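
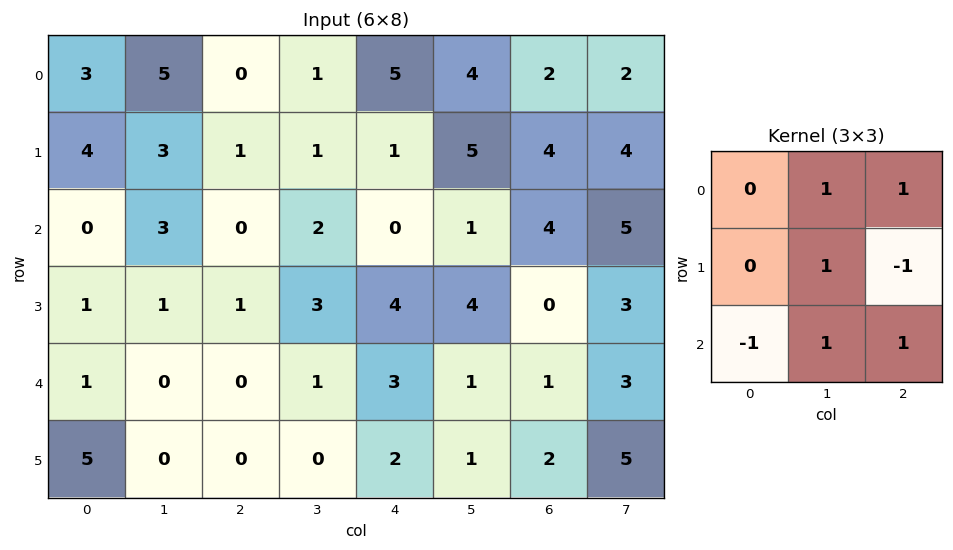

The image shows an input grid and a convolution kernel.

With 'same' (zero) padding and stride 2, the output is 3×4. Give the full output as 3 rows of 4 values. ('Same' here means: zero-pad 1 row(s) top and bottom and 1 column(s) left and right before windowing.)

Output[0,0]: The receptive field on the zero-padded input at this output position is [0 0 0 / 0 3 5 / 0 4 3]. Elementwise product with the kernel and sum: 0·1 + 0·1 + 3·1 + 5·-1 + 0·-1 + 4·1 + 3·1.

5 -2 6 3
6 3 10 6
8 3 13 7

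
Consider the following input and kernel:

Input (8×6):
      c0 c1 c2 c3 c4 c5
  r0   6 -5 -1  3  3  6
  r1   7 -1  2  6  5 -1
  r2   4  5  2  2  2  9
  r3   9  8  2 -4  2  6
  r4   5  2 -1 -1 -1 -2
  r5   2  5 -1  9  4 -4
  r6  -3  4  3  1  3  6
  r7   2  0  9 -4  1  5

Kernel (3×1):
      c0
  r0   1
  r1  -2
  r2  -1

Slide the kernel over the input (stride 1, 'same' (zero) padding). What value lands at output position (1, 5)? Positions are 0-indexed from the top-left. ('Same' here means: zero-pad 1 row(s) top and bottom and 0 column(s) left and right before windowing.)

The receptive field on the zero-padded input at this output position is [6 / -1 / 9]. Elementwise product with the kernel and sum: 6·1 + -1·-2 + 9·-1.

-1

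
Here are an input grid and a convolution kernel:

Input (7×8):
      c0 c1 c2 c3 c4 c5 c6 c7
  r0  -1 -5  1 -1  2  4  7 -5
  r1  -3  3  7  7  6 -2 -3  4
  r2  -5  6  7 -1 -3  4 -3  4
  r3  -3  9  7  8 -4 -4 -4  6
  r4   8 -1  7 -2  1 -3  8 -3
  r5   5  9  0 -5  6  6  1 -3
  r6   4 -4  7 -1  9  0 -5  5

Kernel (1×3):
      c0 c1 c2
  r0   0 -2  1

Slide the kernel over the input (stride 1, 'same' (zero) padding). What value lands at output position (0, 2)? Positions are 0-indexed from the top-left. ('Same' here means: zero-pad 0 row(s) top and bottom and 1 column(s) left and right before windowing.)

-3

The receptive field on the zero-padded input at this output position is [-5 1 -1]. Elementwise product with the kernel and sum: 1·-2 + -1·1.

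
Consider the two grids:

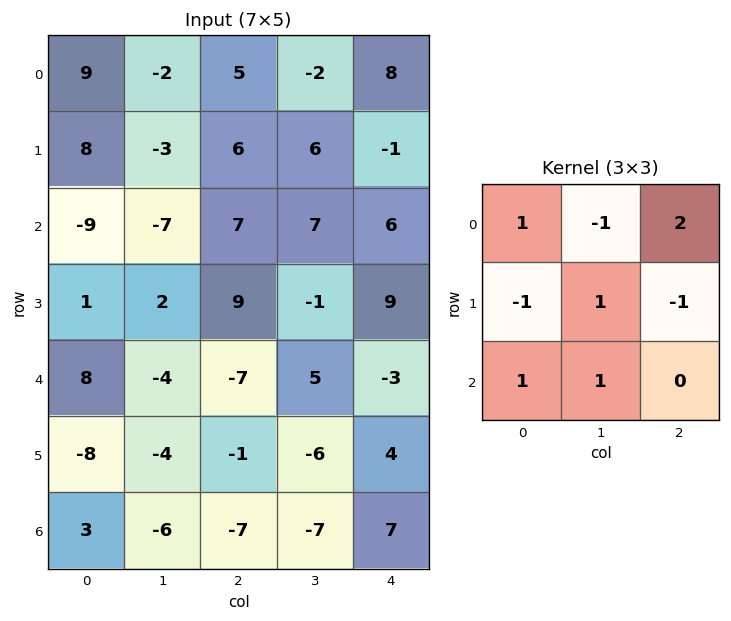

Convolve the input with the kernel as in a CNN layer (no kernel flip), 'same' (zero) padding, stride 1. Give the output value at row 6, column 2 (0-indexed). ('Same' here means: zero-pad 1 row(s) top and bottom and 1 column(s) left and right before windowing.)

-9

The receptive field on the zero-padded input at this output position is [-4 -1 -6 / -6 -7 -7 / 0 0 0]. Elementwise product with the kernel and sum: -4·1 + -1·-1 + -6·2 + -6·-1 + -7·1 + -7·-1 + 0·1 + 0·1.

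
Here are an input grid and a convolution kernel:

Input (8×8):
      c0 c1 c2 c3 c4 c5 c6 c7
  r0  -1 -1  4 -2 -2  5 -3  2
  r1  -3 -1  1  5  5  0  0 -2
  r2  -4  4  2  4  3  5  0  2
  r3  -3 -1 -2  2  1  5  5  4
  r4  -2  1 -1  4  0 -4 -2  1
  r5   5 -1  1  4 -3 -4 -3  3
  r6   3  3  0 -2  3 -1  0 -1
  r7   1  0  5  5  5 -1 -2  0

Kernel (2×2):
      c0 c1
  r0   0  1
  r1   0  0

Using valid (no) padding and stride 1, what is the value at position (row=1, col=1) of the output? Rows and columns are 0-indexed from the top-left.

1

The receptive field on the input at this output position is [-1 1 / 4 2]. Elementwise product with the kernel and sum: 1·1.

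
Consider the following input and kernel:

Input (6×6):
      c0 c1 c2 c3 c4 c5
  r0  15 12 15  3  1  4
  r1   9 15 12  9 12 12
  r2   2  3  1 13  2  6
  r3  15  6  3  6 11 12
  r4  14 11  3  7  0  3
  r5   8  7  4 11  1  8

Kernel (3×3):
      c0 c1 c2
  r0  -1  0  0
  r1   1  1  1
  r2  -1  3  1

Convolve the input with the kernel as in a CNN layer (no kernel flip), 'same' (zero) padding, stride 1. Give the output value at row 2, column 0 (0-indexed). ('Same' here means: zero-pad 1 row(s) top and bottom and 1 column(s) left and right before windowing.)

56

The receptive field on the zero-padded input at this output position is [0 9 15 / 0 2 3 / 0 15 6]. Elementwise product with the kernel and sum: 0·-1 + 0·1 + 2·1 + 3·1 + 0·-1 + 15·3 + 6·1.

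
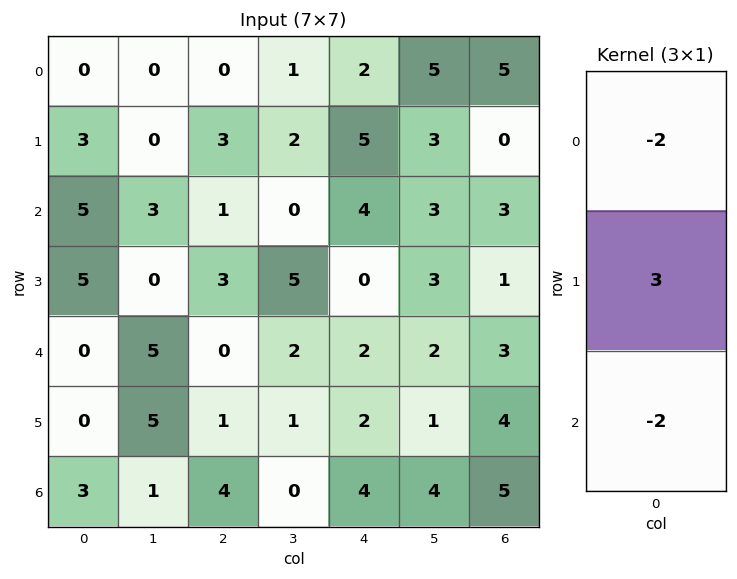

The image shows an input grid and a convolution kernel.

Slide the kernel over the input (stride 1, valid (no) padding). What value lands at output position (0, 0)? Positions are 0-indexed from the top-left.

The receptive field on the input at this output position is [0 / 3 / 5]. Elementwise product with the kernel and sum: 0·-2 + 3·3 + 5·-2.

-1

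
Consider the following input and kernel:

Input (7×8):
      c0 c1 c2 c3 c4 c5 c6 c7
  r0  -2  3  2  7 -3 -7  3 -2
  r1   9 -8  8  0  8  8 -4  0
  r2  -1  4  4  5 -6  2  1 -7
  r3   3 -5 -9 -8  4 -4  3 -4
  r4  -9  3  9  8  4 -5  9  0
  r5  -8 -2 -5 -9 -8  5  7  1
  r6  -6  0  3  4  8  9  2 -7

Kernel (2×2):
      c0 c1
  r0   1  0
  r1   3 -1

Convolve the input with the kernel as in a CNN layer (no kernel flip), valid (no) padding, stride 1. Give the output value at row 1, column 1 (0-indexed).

The receptive field on the input at this output position is [-8 8 / 4 4]. Elementwise product with the kernel and sum: -8·1 + 4·3 + 4·-1.

0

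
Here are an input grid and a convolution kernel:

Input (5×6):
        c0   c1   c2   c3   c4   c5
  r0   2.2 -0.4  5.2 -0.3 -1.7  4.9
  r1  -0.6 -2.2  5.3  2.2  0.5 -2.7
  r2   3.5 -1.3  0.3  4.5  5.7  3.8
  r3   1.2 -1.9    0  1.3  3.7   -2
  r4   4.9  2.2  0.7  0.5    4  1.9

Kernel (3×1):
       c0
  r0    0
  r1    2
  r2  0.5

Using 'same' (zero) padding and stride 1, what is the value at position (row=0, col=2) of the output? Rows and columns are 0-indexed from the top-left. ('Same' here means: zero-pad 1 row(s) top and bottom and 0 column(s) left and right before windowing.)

13.05

The receptive field on the zero-padded input at this output position is [0 / 5.2 / 5.3]. Elementwise product with the kernel and sum: 5.2·2 + 5.3·0.5.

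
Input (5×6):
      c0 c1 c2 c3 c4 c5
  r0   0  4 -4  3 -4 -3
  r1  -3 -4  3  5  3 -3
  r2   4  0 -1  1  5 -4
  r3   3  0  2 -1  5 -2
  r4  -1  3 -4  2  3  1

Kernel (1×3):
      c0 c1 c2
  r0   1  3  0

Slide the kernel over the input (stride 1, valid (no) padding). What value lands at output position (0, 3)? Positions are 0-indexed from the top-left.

-9

The receptive field on the input at this output position is [3 -4 -3]. Elementwise product with the kernel and sum: 3·1 + -4·3.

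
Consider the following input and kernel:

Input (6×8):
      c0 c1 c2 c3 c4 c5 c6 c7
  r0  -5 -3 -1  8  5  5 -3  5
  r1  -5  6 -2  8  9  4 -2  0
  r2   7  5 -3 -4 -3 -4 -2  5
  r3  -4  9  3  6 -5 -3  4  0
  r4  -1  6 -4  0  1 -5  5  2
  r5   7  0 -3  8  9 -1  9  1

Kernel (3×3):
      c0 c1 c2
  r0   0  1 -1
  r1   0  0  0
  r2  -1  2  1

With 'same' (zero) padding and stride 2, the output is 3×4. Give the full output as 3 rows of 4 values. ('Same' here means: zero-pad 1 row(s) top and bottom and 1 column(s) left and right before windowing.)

-4 -2 14 -8
-10 -7 -14 9
1 -1 7 24

Output[0,0]: The receptive field on the zero-padded input at this output position is [0 0 0 / 0 -5 -3 / 0 -5 6]. Elementwise product with the kernel and sum: 0·1 + 0·-1 + 0·-1 + -5·2 + 6·1.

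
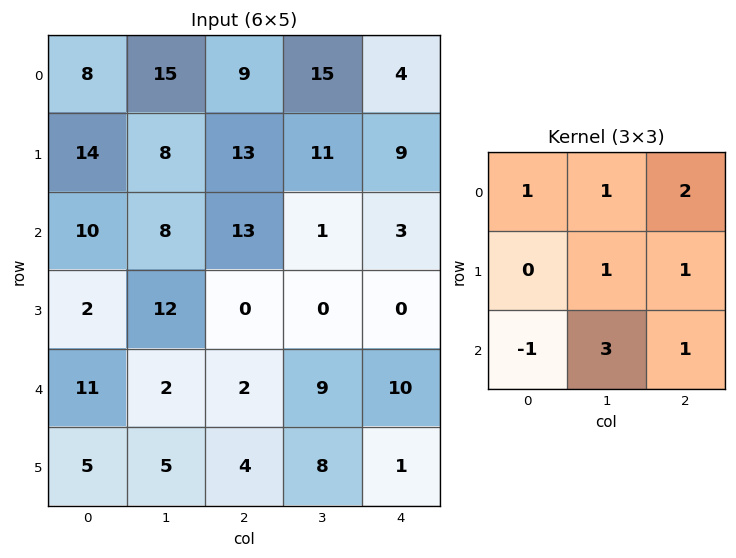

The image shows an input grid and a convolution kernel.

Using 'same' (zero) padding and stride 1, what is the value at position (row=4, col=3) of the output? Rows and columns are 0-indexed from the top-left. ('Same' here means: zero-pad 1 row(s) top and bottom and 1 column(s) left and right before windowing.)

The receptive field on the zero-padded input at this output position is [0 0 0 / 2 9 10 / 4 8 1]. Elementwise product with the kernel and sum: 0·1 + 0·1 + 0·2 + 9·1 + 10·1 + 4·-1 + 8·3 + 1·1.

40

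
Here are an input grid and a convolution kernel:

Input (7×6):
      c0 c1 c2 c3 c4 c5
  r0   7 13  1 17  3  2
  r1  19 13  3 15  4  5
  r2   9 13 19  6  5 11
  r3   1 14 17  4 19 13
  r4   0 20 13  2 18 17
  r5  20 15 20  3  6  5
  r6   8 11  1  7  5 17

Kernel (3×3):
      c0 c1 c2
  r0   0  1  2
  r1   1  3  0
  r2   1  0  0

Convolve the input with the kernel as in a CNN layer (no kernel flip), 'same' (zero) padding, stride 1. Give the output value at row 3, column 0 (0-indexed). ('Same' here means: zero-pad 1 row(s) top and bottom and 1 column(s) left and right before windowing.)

38

The receptive field on the zero-padded input at this output position is [0 9 13 / 0 1 14 / 0 0 20]. Elementwise product with the kernel and sum: 9·1 + 13·2 + 0·1 + 1·3 + 0·1.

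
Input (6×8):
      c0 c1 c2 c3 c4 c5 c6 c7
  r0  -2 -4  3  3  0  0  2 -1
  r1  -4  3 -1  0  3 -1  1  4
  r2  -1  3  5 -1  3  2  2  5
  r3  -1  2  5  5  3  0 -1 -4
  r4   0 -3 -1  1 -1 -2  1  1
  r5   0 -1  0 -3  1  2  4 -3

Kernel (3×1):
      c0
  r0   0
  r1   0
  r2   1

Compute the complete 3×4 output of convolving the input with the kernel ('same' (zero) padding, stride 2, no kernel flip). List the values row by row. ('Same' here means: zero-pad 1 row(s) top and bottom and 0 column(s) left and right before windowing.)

Output[0,0]: The receptive field on the zero-padded input at this output position is [0 / -2 / -4]. Elementwise product with the kernel and sum: -4·1.

-4 -1 3 1
-1 5 3 -1
0 0 1 4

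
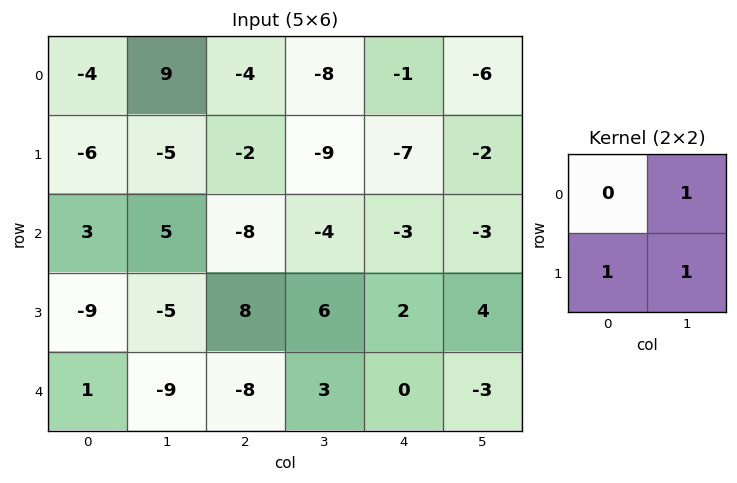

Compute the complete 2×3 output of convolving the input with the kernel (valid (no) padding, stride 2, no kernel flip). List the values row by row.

Output[0,0]: The receptive field on the input at this output position is [-4 9 / -6 -5]. Elementwise product with the kernel and sum: 9·1 + -6·1 + -5·1.

-2 -19 -15
-9 10 3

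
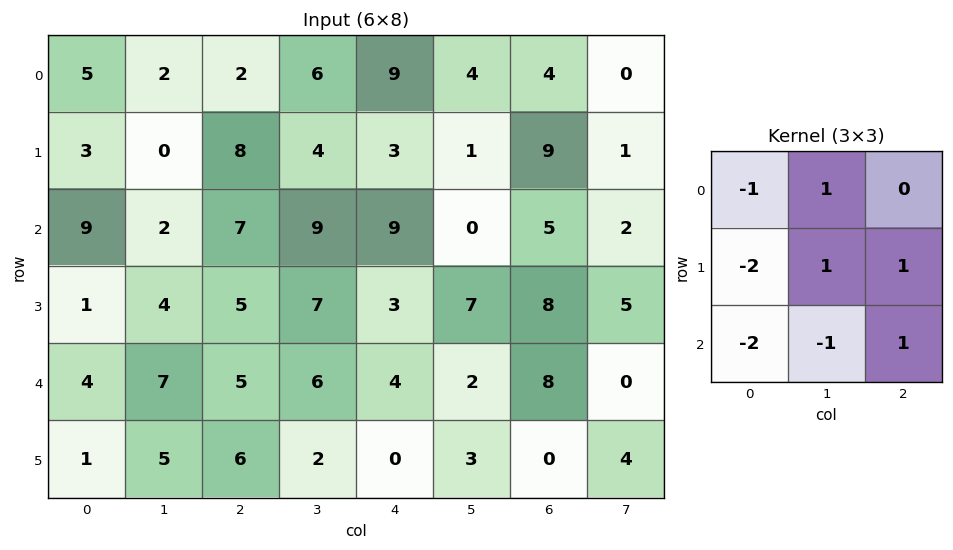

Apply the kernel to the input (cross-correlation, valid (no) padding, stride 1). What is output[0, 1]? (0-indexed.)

The receptive field on the input at this output position is [2 2 6 / 0 8 4 / 2 7 9]. Elementwise product with the kernel and sum: 2·-1 + 2·1 + 0·-2 + 8·1 + 4·1 + 2·-2 + 7·-1 + 9·1.

10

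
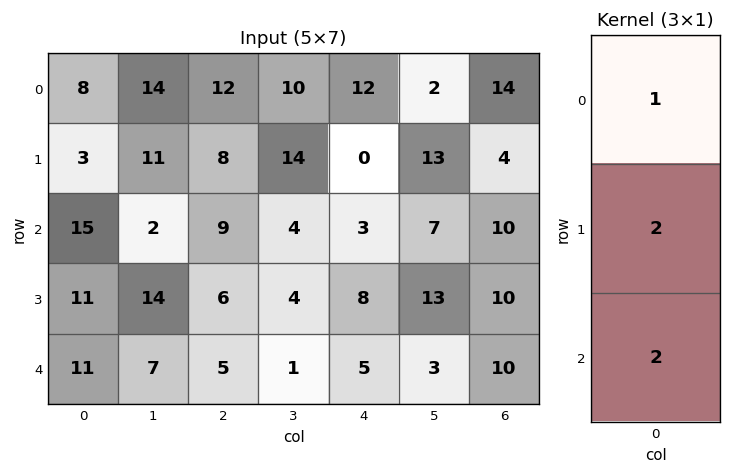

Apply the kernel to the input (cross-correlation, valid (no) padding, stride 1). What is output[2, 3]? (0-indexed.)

14

The receptive field on the input at this output position is [4 / 4 / 1]. Elementwise product with the kernel and sum: 4·1 + 4·2 + 1·2.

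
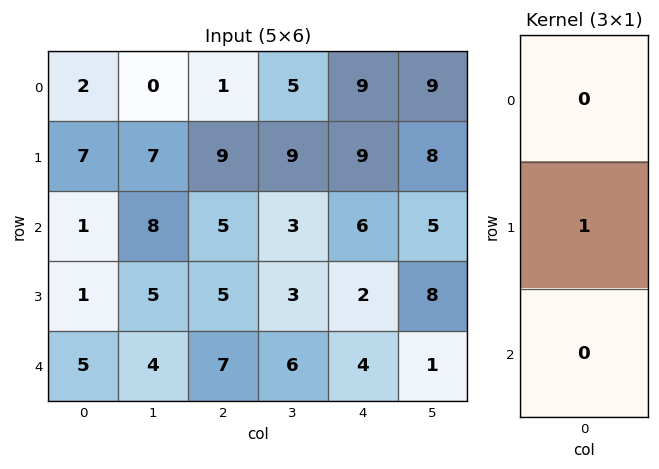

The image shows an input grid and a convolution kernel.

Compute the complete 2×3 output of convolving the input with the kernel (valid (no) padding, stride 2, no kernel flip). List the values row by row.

Output[0,0]: The receptive field on the input at this output position is [2 / 7 / 1]. Elementwise product with the kernel and sum: 7·1.
Output[0,1]: The receptive field on the input at this output position is [1 / 9 / 5]. Elementwise product with the kernel and sum: 9·1.

7 9 9
1 5 2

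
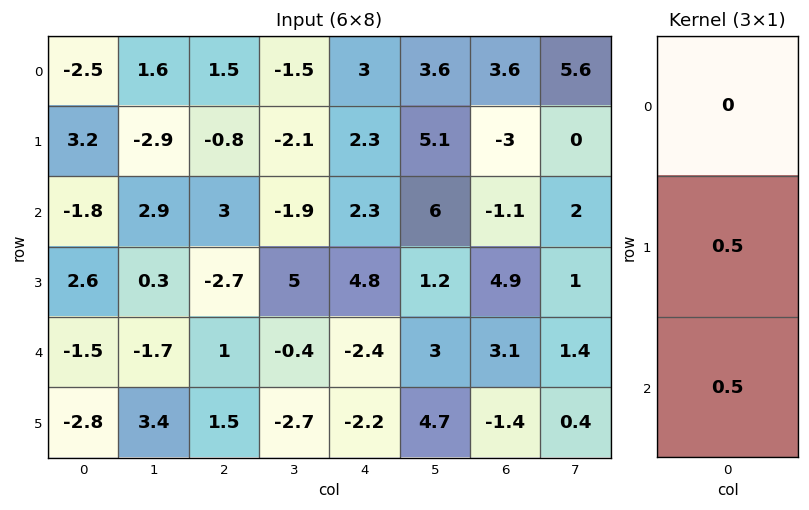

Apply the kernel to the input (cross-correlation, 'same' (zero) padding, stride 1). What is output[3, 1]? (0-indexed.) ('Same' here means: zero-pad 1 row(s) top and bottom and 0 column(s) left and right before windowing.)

-0.7

The receptive field on the zero-padded input at this output position is [2.9 / 0.3 / -1.7]. Elementwise product with the kernel and sum: 0.3·0.5 + -1.7·0.5.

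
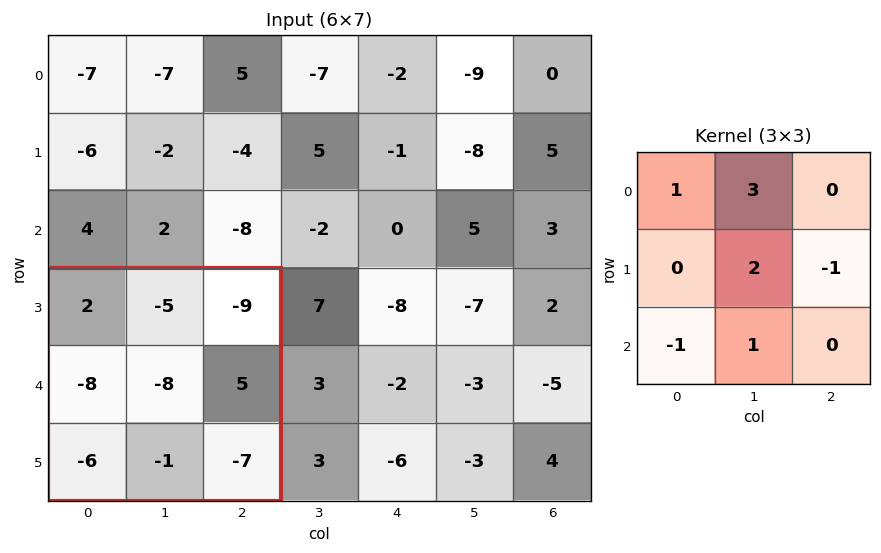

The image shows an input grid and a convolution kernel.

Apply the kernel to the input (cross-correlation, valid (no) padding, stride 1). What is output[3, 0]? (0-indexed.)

-29

The receptive field on the input at this output position is [2 -5 -9 / -8 -8 5 / -6 -1 -7]. Elementwise product with the kernel and sum: 2·1 + -5·3 + -8·2 + 5·-1 + -6·-1 + -1·1.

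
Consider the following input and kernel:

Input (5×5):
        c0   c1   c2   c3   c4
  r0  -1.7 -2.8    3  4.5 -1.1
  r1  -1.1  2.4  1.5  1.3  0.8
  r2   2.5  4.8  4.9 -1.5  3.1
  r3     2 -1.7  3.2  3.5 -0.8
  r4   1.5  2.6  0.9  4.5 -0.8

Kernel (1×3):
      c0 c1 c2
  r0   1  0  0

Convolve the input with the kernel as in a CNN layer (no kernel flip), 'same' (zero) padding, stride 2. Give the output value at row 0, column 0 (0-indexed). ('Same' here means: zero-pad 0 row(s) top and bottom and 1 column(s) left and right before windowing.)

The receptive field on the zero-padded input at this output position is [0 -1.7 -2.8]. Elementwise product with the kernel and sum: 0·1.

0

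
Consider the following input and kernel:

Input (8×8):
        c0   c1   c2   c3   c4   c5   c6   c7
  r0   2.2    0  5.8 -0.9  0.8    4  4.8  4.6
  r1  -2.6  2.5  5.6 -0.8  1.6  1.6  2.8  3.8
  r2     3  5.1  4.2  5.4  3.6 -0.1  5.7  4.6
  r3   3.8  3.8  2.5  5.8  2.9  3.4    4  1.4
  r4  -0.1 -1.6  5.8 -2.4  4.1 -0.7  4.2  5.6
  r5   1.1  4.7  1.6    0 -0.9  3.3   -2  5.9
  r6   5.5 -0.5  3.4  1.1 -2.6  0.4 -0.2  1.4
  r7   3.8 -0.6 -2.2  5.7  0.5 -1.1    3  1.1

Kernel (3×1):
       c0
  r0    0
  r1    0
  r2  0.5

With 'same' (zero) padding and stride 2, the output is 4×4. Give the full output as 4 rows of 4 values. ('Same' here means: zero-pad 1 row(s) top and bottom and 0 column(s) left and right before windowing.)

Output[0,0]: The receptive field on the zero-padded input at this output position is [0 / 2.2 / -2.6]. Elementwise product with the kernel and sum: -2.6·0.5.

-1.3 2.8 0.8 1.4
1.9 1.25 1.45 2
0.55 0.8 -0.45 -1
1.9 -1.1 0.25 1.5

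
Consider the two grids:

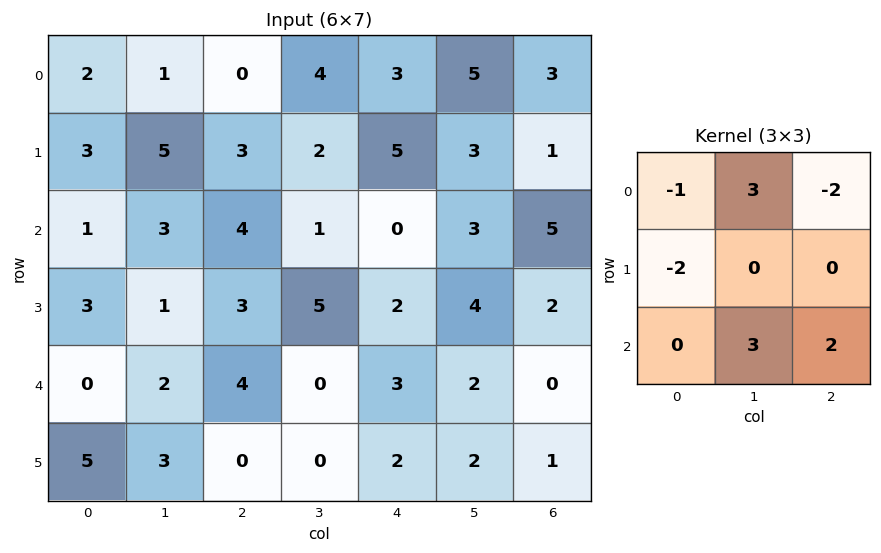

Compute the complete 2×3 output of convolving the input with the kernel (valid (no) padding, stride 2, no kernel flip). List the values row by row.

12 3 15
8 -1 1

Output[0,0]: The receptive field on the input at this output position is [2 1 0 / 3 5 3 / 1 3 4]. Elementwise product with the kernel and sum: 2·-1 + 1·3 + 0·-2 + 3·-2 + 3·3 + 4·2.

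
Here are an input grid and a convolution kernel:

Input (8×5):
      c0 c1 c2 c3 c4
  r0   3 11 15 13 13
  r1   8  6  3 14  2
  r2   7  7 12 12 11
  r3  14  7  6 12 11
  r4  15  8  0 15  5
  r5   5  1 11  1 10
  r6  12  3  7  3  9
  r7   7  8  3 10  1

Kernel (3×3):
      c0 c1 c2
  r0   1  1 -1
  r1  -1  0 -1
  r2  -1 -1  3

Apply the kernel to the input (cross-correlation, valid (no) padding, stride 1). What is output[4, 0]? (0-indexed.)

13

The receptive field on the input at this output position is [15 8 0 / 5 1 11 / 12 3 7]. Elementwise product with the kernel and sum: 15·1 + 8·1 + 0·-1 + 5·-1 + 11·-1 + 12·-1 + 3·-1 + 7·3.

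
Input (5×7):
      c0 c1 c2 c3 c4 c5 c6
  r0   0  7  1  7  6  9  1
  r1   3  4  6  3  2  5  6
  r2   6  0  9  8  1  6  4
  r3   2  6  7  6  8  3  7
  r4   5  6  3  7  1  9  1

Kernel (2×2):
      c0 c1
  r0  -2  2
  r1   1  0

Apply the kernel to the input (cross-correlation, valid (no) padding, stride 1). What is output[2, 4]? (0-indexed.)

The receptive field on the input at this output position is [1 6 / 8 3]. Elementwise product with the kernel and sum: 1·-2 + 6·2 + 8·1.

18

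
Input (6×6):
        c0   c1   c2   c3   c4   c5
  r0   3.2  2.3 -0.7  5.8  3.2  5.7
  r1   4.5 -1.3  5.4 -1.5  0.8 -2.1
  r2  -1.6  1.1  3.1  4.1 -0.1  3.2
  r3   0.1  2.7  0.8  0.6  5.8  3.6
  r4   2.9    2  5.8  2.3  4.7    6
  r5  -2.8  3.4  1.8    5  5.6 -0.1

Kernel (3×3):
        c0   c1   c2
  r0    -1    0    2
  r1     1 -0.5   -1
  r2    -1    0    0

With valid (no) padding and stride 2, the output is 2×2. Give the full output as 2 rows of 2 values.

-3.25 9.35
2.85 -14.4

Output[0,0]: The receptive field on the input at this output position is [3.2 2.3 -0.7 / 4.5 -1.3 5.4 / -1.6 1.1 3.1]. Elementwise product with the kernel and sum: 3.2·-1 + -0.7·2 + 4.5·1 + -1.3·-0.5 + 5.4·-1 + -1.6·-1.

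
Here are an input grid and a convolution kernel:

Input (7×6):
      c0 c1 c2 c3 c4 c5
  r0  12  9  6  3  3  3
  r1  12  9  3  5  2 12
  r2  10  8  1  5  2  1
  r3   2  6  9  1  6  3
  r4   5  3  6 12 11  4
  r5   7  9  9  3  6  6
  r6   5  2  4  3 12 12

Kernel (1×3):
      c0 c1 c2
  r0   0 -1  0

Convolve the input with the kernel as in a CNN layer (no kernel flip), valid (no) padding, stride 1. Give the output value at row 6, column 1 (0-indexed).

The receptive field on the input at this output position is [2 4 3]. Elementwise product with the kernel and sum: 4·-1.

-4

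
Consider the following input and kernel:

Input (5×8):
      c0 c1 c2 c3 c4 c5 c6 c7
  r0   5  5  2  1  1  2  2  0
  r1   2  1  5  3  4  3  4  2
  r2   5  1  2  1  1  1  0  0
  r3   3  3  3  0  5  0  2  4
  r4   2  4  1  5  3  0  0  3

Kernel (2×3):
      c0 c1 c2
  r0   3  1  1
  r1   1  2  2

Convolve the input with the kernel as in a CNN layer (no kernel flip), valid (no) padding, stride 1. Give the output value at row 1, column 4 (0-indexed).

The receptive field on the input at this output position is [4 3 4 / 1 1 0]. Elementwise product with the kernel and sum: 4·3 + 3·1 + 4·1 + 1·1 + 1·2 + 0·2.

22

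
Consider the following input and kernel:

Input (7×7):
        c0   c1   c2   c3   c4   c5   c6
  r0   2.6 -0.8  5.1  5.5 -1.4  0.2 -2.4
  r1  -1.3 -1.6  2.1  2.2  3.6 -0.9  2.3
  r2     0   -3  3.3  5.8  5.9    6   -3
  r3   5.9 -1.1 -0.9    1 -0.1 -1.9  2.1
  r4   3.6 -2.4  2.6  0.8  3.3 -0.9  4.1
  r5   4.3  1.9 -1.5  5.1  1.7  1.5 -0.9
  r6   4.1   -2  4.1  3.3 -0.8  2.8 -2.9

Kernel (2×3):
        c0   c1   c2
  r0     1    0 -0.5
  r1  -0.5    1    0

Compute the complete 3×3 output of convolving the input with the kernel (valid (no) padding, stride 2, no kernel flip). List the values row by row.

Output[0,0]: The receptive field on the input at this output position is [2.6 -0.8 5.1 / -1.3 -1.6 2.1]. Elementwise product with the kernel and sum: 2.6·1 + 5.1·-0.5 + -1.3·-0.5 + -1.6·1.

-0.9 6.95 -2.9
-5.7 1.8 5.55
2.05 6.8 1.9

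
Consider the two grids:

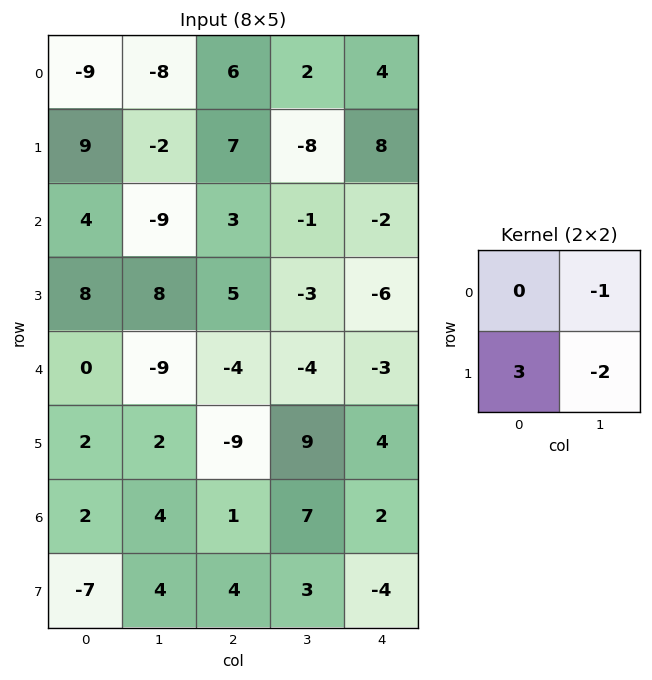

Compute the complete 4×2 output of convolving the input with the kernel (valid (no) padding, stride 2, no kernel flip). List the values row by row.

39 35
17 22
11 -41
-33 -1

Output[0,0]: The receptive field on the input at this output position is [-9 -8 / 9 -2]. Elementwise product with the kernel and sum: -8·-1 + 9·3 + -2·-2.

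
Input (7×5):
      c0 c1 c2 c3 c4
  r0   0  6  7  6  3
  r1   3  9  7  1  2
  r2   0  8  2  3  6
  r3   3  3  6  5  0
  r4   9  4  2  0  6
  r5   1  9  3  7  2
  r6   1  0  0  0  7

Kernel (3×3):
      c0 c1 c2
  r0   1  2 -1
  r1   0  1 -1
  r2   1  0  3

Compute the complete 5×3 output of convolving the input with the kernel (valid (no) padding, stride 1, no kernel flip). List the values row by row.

13 37 35
41 39 10
26 14 27
15 42 19
22 4 22

Output[0,0]: The receptive field on the input at this output position is [0 6 7 / 3 9 7 / 0 8 2]. Elementwise product with the kernel and sum: 0·1 + 6·2 + 7·-1 + 9·1 + 7·-1 + 0·1 + 2·3.
Output[0,1]: The receptive field on the input at this output position is [6 7 6 / 9 7 1 / 8 2 3]. Elementwise product with the kernel and sum: 6·1 + 7·2 + 6·-1 + 7·1 + 1·-1 + 8·1 + 3·3.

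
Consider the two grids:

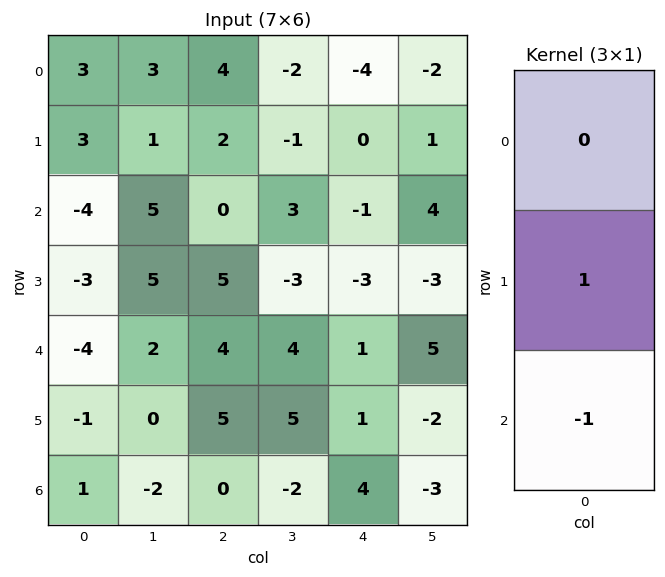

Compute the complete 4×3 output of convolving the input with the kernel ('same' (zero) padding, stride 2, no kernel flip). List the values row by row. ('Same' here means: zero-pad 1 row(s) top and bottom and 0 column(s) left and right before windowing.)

Output[0,0]: The receptive field on the zero-padded input at this output position is [0 / 3 / 3]. Elementwise product with the kernel and sum: 3·1 + 3·-1.

0 2 -4
-1 -5 2
-3 -1 0
1 0 4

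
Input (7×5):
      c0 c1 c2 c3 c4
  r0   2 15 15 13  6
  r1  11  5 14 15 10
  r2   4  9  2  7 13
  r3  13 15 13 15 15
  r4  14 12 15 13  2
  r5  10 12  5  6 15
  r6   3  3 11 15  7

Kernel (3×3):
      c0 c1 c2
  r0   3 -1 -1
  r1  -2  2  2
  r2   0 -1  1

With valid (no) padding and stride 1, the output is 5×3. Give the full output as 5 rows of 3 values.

Output[0,0]: The receptive field on the input at this output position is [2 15 15 / 11 5 14 / 4 9 2]. Elementwise product with the kernel and sum: 2·3 + 15·-1 + 15·-1 + 11·-2 + 5·2 + 14·2 + 9·-1 + 2·1.

-15 70 54
26 -12 53
34 42 9
30 50 18
37 10 54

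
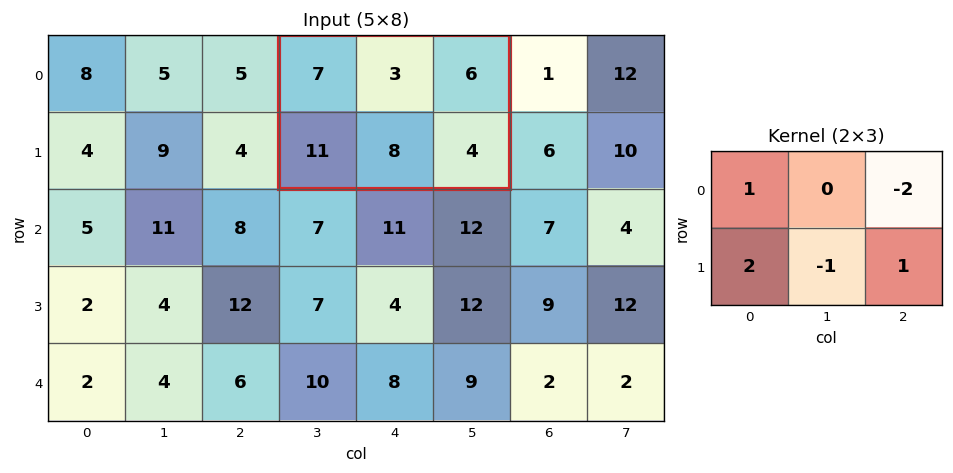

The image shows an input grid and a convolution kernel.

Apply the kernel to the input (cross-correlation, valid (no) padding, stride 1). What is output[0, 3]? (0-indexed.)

13

The receptive field on the input at this output position is [7 3 6 / 11 8 4]. Elementwise product with the kernel and sum: 7·1 + 6·-2 + 11·2 + 8·-1 + 4·1.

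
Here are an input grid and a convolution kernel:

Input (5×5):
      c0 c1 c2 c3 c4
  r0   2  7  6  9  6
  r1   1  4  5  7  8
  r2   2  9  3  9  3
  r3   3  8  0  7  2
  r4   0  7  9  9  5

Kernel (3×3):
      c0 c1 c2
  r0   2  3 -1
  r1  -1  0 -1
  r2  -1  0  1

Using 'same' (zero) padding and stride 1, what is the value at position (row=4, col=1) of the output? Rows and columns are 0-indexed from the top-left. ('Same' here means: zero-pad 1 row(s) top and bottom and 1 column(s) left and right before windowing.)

21

The receptive field on the zero-padded input at this output position is [3 8 0 / 0 7 9 / 0 0 0]. Elementwise product with the kernel and sum: 3·2 + 8·3 + 0·-1 + 0·-1 + 9·-1 + 0·-1 + 0·1.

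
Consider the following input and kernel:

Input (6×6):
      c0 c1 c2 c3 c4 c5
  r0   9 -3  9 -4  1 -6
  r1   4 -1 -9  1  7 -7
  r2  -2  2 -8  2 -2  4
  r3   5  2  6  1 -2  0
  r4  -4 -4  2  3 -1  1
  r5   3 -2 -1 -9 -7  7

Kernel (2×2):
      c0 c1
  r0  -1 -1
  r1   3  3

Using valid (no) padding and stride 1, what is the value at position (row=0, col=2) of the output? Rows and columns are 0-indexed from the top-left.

The receptive field on the input at this output position is [9 -4 / -9 1]. Elementwise product with the kernel and sum: 9·-1 + -4·-1 + -9·3 + 1·3.

-29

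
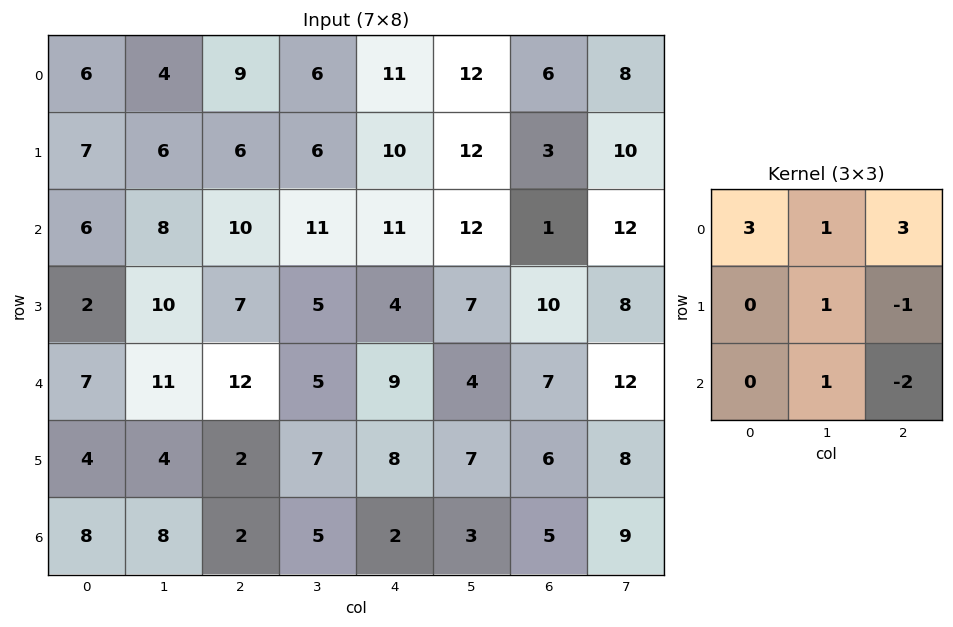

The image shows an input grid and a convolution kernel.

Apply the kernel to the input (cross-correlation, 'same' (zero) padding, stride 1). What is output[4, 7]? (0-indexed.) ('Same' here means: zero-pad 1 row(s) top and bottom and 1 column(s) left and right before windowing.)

58

The receptive field on the zero-padded input at this output position is [10 8 0 / 7 12 0 / 6 8 0]. Elementwise product with the kernel and sum: 10·3 + 8·1 + 0·3 + 12·1 + 0·-1 + 8·1 + 0·-2.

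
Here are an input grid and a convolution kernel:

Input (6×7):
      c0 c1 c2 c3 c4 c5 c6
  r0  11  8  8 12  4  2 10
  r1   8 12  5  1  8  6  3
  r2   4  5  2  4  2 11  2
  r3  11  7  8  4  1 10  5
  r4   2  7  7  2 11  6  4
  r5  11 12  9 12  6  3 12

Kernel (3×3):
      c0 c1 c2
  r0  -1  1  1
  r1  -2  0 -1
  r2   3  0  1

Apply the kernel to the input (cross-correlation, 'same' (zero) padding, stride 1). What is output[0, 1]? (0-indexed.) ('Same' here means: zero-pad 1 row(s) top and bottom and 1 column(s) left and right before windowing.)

The receptive field on the zero-padded input at this output position is [0 0 0 / 11 8 8 / 8 12 5]. Elementwise product with the kernel and sum: 0·-1 + 0·1 + 0·1 + 11·-2 + 8·-1 + 8·3 + 5·1.

-1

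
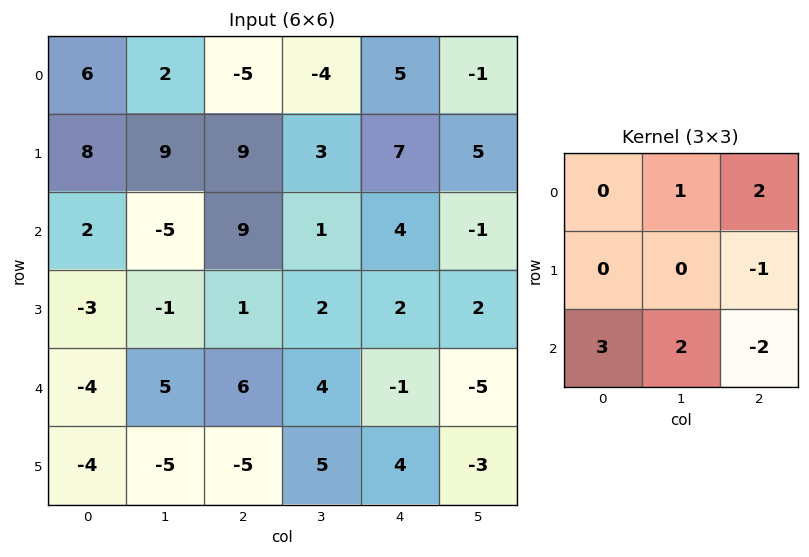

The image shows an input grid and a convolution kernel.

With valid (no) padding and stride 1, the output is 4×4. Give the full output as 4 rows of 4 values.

Output[0,0]: The receptive field on the input at this output position is [6 2 -5 / 8 9 9 / 2 -5 9]. Elementwise product with the kernel and sum: 2·1 + -5·2 + 9·-1 + 2·3 + -5·2 + 9·-2.
Output[0,1]: The receptive field on the input at this output position is [2 -5 -4 / 9 9 3 / -5 9 1]. Elementwise product with the kernel and sum: -5·1 + -4·2 + 3·-1 + -5·3 + 9·2 + 1·-2.

-39 -15 20 11
5 9 16 24
-2 28 35 20
-17 -34 -6 40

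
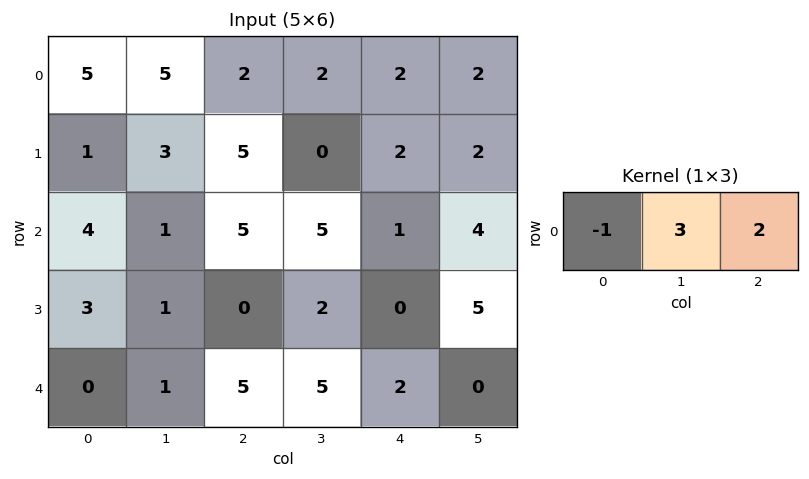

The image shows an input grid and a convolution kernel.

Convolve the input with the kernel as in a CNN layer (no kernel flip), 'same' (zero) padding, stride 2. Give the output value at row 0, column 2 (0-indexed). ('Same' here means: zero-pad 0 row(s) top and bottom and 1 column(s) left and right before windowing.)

The receptive field on the zero-padded input at this output position is [2 2 2]. Elementwise product with the kernel and sum: 2·-1 + 2·3 + 2·2.

8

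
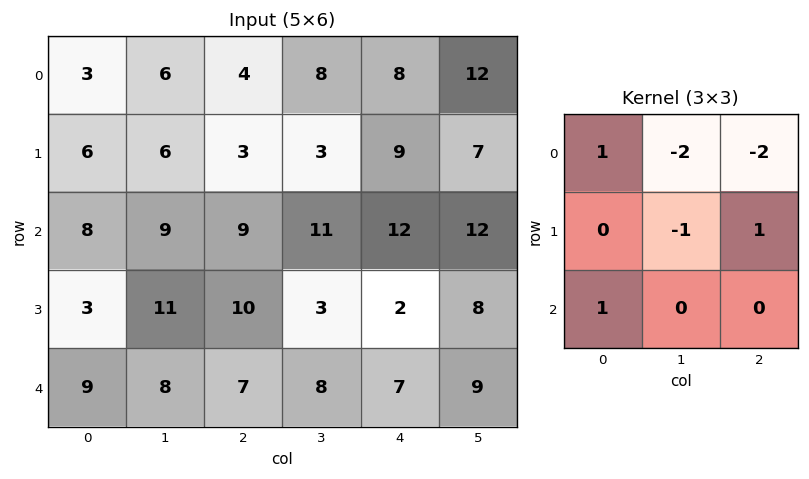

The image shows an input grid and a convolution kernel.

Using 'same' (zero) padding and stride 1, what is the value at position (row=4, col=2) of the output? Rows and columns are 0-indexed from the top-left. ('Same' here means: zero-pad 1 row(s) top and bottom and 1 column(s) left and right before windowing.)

-14

The receptive field on the zero-padded input at this output position is [11 10 3 / 8 7 8 / 0 0 0]. Elementwise product with the kernel and sum: 11·1 + 10·-2 + 3·-2 + 7·-1 + 8·1 + 0·1.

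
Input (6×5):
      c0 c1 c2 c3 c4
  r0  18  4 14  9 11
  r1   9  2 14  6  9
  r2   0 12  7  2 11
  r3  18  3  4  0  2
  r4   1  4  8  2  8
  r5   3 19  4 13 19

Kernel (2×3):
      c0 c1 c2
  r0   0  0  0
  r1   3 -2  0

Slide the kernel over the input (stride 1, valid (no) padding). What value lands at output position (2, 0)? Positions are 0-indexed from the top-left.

48

The receptive field on the input at this output position is [0 12 7 / 18 3 4]. Elementwise product with the kernel and sum: 18·3 + 3·-2.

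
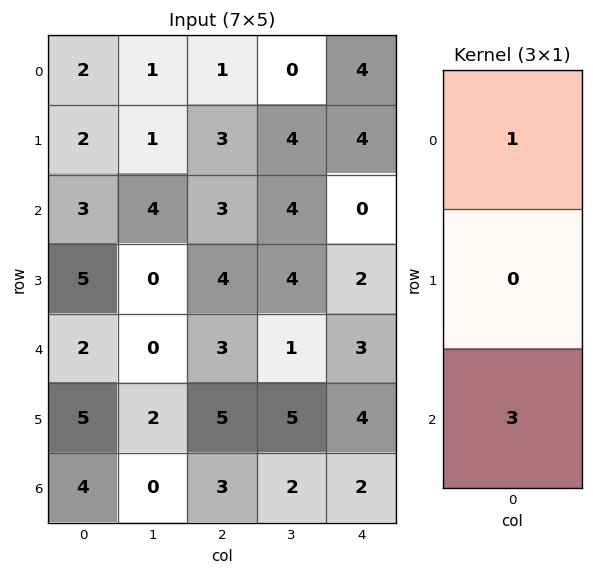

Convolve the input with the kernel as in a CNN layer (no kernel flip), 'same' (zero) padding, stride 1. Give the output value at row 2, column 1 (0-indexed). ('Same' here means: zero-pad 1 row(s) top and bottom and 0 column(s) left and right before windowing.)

The receptive field on the zero-padded input at this output position is [1 / 4 / 0]. Elementwise product with the kernel and sum: 1·1 + 0·3.

1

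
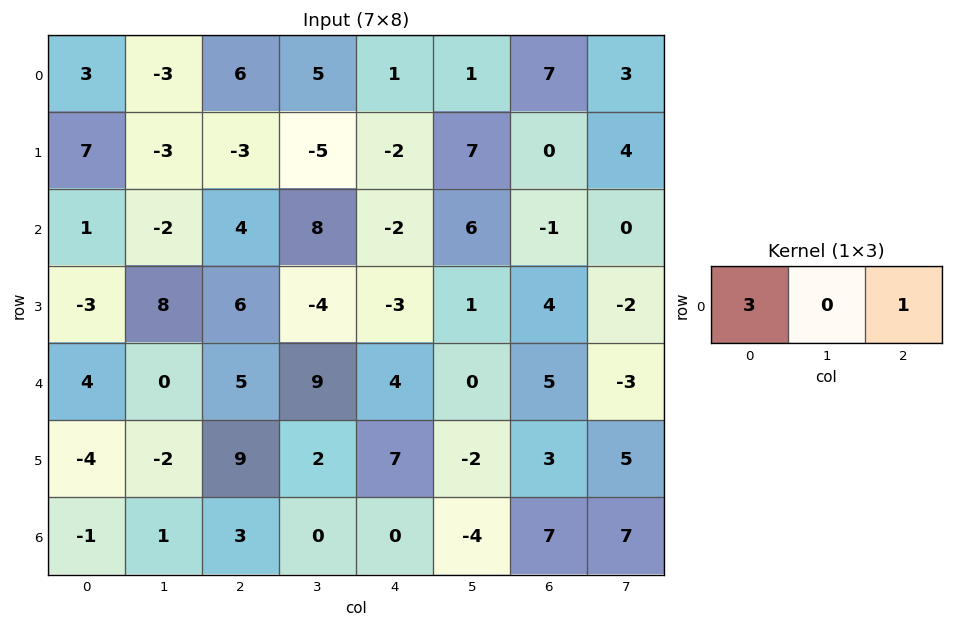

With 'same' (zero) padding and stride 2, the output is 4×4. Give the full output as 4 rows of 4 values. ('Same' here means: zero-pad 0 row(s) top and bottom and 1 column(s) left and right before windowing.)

-3 -4 16 6
-2 2 30 18
0 9 27 -3
1 3 -4 -5

Output[0,0]: The receptive field on the zero-padded input at this output position is [0 3 -3]. Elementwise product with the kernel and sum: 0·3 + -3·1.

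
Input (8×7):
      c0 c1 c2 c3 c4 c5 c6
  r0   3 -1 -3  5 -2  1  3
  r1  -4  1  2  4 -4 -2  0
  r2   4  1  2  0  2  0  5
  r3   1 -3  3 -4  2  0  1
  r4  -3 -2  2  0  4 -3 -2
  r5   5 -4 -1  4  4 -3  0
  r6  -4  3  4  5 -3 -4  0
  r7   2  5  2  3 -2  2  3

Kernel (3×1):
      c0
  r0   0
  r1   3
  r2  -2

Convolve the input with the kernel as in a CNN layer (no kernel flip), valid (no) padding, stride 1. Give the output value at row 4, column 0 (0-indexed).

23

The receptive field on the input at this output position is [-3 / 5 / -4]. Elementwise product with the kernel and sum: 5·3 + -4·-2.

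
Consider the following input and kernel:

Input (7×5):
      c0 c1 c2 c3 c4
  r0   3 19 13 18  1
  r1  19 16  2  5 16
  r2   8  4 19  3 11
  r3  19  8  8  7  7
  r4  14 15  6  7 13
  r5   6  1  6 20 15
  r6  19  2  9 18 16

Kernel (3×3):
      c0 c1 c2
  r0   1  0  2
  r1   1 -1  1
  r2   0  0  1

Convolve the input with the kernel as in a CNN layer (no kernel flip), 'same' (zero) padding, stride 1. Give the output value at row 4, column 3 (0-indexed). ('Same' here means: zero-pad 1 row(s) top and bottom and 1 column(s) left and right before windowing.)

49

The receptive field on the zero-padded input at this output position is [8 7 7 / 6 7 13 / 6 20 15]. Elementwise product with the kernel and sum: 8·1 + 7·2 + 6·1 + 7·-1 + 13·1 + 15·1.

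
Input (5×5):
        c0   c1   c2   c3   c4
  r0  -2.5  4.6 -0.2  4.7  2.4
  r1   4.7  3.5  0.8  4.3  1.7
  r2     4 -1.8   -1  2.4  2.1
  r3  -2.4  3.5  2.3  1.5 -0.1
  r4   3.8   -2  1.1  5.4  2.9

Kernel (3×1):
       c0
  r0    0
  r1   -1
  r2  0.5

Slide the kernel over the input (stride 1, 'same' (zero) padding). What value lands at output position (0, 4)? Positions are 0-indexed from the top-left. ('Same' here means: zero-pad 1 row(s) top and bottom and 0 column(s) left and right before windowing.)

-1.55

The receptive field on the zero-padded input at this output position is [0 / 2.4 / 1.7]. Elementwise product with the kernel and sum: 2.4·-1 + 1.7·0.5.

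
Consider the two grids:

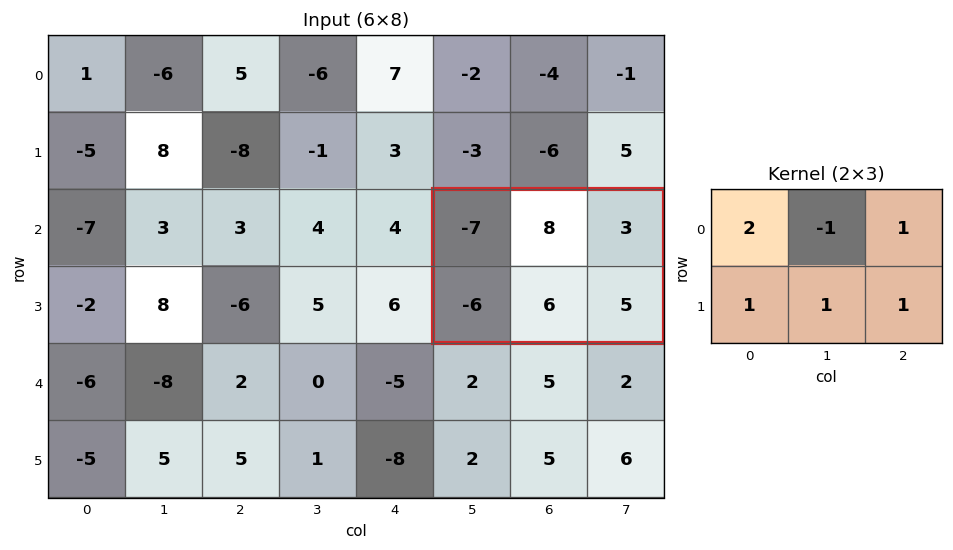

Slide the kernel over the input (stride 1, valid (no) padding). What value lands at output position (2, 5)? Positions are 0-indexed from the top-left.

-14

The receptive field on the input at this output position is [-7 8 3 / -6 6 5]. Elementwise product with the kernel and sum: -7·2 + 8·-1 + 3·1 + -6·1 + 6·1 + 5·1.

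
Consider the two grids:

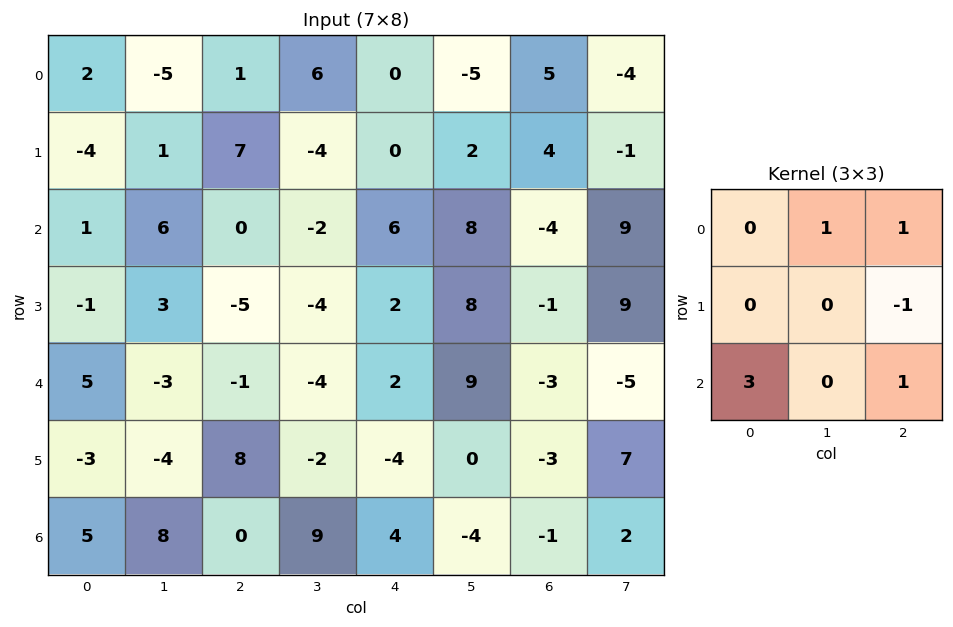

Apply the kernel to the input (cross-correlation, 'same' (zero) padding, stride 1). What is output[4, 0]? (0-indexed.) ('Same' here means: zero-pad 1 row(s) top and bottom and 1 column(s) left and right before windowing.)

The receptive field on the zero-padded input at this output position is [0 -1 3 / 0 5 -3 / 0 -3 -4]. Elementwise product with the kernel and sum: -1·1 + 3·1 + -3·-1 + 0·3 + -4·1.

1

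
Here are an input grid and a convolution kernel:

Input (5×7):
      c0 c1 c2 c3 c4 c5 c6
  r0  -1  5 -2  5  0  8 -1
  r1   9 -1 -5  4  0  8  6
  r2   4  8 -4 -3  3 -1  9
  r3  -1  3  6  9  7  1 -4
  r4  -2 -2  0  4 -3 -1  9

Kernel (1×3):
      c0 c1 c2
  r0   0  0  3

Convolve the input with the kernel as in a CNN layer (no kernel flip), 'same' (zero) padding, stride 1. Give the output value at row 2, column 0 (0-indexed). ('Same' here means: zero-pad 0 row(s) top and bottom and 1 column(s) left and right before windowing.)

The receptive field on the zero-padded input at this output position is [0 4 8]. Elementwise product with the kernel and sum: 8·3.

24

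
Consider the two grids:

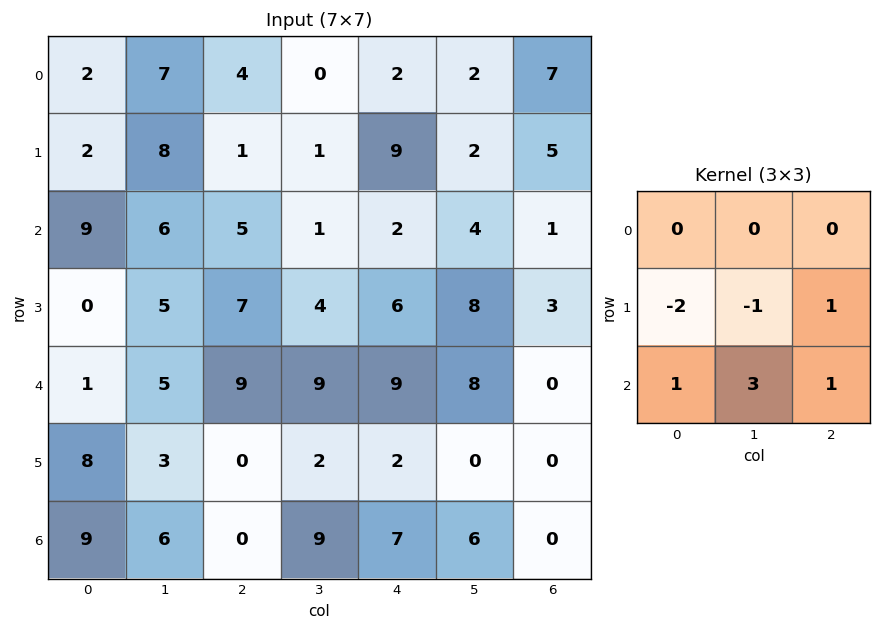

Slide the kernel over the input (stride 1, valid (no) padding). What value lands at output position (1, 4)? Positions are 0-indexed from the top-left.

26

The receptive field on the input at this output position is [9 2 5 / 2 4 1 / 6 8 3]. Elementwise product with the kernel and sum: 2·-2 + 4·-1 + 1·1 + 6·1 + 8·3 + 3·1.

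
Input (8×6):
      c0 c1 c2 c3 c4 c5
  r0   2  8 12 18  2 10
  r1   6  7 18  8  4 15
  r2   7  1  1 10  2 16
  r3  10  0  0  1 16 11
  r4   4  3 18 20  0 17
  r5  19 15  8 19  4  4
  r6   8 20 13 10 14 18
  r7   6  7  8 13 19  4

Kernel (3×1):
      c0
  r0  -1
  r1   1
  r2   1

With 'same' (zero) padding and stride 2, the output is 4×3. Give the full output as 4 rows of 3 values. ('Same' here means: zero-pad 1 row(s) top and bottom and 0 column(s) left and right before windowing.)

8 30 6
11 -17 14
13 26 -12
-5 13 29

Output[0,0]: The receptive field on the zero-padded input at this output position is [0 / 2 / 6]. Elementwise product with the kernel and sum: 0·-1 + 2·1 + 6·1.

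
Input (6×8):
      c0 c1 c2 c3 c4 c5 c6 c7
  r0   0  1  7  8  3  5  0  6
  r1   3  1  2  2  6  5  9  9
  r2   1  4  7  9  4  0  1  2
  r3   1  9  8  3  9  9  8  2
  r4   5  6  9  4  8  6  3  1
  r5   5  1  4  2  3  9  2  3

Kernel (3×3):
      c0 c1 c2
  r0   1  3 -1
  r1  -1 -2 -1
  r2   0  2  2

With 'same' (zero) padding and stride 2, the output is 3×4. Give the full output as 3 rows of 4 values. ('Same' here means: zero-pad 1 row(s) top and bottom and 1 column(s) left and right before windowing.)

Output[0,0]: The receptive field on the zero-padded input at this output position is [0 0 0 / 0 0 1 / 0 3 1]. Elementwise product with the kernel and sum: 0·1 + 0·3 + 0·-1 + 0·-1 + 0·-2 + 1·-1 + 3·2 + 1·2.

7 -15 3 25
22 0 34 39
-10 14 19 28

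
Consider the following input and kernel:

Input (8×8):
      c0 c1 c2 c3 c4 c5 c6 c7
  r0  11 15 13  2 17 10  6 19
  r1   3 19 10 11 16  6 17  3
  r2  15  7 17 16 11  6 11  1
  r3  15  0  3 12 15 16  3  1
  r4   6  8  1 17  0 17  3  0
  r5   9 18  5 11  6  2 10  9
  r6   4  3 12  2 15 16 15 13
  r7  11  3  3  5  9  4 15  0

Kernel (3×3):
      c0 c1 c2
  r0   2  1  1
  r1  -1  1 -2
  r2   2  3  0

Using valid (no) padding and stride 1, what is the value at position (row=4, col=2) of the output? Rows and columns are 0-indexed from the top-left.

43

The receptive field on the input at this output position is [1 17 0 / 5 11 6 / 12 2 15]. Elementwise product with the kernel and sum: 1·2 + 17·1 + 0·1 + 5·-1 + 11·1 + 6·-2 + 12·2 + 2·3.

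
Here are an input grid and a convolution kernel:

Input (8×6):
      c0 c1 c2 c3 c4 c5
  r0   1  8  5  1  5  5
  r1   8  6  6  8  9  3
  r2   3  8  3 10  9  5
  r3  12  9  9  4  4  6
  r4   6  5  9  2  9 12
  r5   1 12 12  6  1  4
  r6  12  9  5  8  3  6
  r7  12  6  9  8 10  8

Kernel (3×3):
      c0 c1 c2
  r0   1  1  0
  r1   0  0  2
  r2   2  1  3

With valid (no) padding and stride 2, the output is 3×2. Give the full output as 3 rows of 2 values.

Output[0,0]: The receptive field on the input at this output position is [1 8 5 / 8 6 6 / 3 8 3]. Elementwise product with the kernel and sum: 1·1 + 8·1 + 6·2 + 3·2 + 8·1 + 3·3.
Output[0,1]: The receptive field on the input at this output position is [5 1 5 / 6 8 9 / 3 10 9]. Elementwise product with the kernel and sum: 5·1 + 1·1 + 9·2 + 3·2 + 10·1 + 9·3.

44 67
73 68
83 40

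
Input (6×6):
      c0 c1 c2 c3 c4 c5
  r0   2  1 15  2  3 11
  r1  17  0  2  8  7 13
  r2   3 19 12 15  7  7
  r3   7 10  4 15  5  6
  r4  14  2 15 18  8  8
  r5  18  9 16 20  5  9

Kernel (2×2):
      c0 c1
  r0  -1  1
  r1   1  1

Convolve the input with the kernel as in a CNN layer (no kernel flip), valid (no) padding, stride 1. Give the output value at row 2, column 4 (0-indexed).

The receptive field on the input at this output position is [7 7 / 5 6]. Elementwise product with the kernel and sum: 7·-1 + 7·1 + 5·1 + 6·1.

11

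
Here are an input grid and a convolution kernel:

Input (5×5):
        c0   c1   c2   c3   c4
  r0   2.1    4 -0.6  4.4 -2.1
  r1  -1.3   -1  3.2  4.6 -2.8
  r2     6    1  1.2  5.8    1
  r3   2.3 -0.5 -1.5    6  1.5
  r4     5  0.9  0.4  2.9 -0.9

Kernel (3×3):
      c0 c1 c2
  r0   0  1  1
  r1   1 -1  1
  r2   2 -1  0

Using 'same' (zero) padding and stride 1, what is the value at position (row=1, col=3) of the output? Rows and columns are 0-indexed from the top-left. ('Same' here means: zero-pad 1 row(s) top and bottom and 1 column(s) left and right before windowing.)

The receptive field on the zero-padded input at this output position is [-0.6 4.4 -2.1 / 3.2 4.6 -2.8 / 1.2 5.8 1]. Elementwise product with the kernel and sum: 4.4·1 + -2.1·1 + 3.2·1 + 4.6·-1 + -2.8·1 + 1.2·2 + 5.8·-1.

-5.3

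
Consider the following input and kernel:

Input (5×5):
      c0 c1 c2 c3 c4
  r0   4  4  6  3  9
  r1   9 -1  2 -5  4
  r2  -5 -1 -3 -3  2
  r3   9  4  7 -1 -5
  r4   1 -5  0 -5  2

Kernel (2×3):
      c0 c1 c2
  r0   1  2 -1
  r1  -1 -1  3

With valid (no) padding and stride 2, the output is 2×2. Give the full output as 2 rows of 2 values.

Output[0,0]: The receptive field on the input at this output position is [4 4 6 / 9 -1 2]. Elementwise product with the kernel and sum: 4·1 + 4·2 + 6·-1 + 9·-1 + -1·-1 + 2·3.
Output[0,1]: The receptive field on the input at this output position is [6 3 9 / 2 -5 4]. Elementwise product with the kernel and sum: 6·1 + 3·2 + 9·-1 + 2·-1 + -5·-1 + 4·3.

4 18
4 -32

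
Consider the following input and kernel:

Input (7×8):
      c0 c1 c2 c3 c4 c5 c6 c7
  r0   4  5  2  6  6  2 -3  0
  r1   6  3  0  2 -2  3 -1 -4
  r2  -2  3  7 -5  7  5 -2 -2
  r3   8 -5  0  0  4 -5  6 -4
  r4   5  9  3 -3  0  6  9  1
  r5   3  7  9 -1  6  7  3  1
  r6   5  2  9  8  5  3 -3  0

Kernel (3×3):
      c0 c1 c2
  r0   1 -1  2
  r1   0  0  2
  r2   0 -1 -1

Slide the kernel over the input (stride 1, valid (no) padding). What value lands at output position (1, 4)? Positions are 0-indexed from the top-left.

The receptive field on the input at this output position is [-2 3 -1 / 7 5 -2 / 4 -5 6]. Elementwise product with the kernel and sum: -2·1 + 3·-1 + -1·2 + -2·2 + -5·-1 + 6·-1.

-12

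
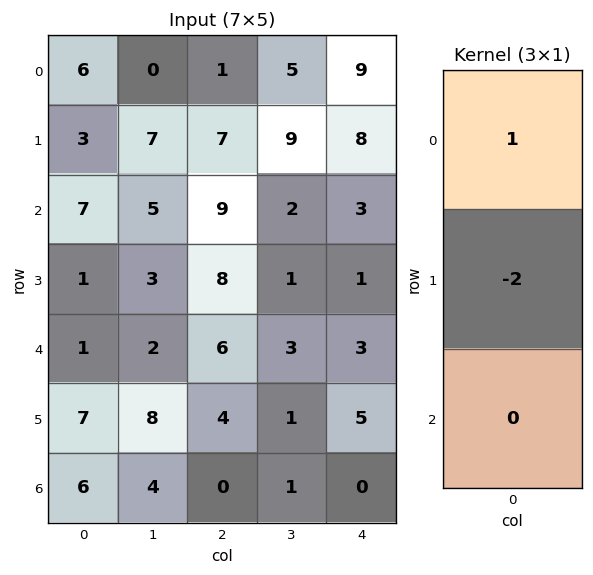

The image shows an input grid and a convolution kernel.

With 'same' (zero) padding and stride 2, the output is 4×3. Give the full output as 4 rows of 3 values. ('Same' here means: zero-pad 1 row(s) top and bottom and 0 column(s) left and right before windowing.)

-12 -2 -18
-11 -11 2
-1 -4 -5
-5 4 5

Output[0,0]: The receptive field on the zero-padded input at this output position is [0 / 6 / 3]. Elementwise product with the kernel and sum: 0·1 + 6·-2.
Output[0,1]: The receptive field on the zero-padded input at this output position is [0 / 1 / 7]. Elementwise product with the kernel and sum: 0·1 + 1·-2.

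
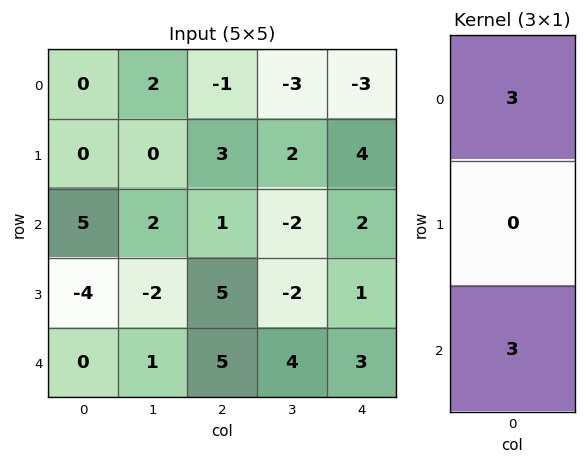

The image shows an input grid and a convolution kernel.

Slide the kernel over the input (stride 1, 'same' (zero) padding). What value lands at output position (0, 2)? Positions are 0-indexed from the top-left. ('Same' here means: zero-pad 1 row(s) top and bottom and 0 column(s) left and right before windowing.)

9

The receptive field on the zero-padded input at this output position is [0 / -1 / 3]. Elementwise product with the kernel and sum: 0·3 + 3·3.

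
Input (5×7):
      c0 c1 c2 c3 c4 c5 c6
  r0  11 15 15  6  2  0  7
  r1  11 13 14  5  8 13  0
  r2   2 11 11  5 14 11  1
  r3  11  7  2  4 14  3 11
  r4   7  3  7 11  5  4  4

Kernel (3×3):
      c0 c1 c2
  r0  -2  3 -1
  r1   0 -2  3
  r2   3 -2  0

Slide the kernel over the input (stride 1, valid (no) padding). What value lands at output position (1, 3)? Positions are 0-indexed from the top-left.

-10

The receptive field on the input at this output position is [5 8 13 / 5 14 11 / 4 14 3]. Elementwise product with the kernel and sum: 5·-2 + 8·3 + 13·-1 + 14·-2 + 11·3 + 4·3 + 14·-2.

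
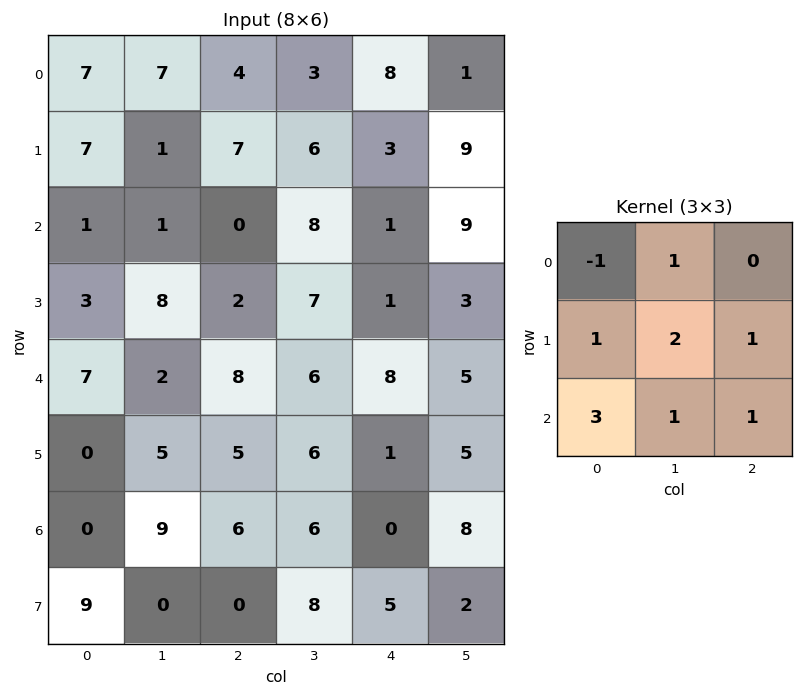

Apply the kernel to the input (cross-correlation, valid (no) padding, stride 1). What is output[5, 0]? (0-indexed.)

56

The receptive field on the input at this output position is [0 5 5 / 0 9 6 / 9 0 0]. Elementwise product with the kernel and sum: 0·-1 + 5·1 + 0·1 + 9·2 + 6·1 + 9·3 + 0·1 + 0·1.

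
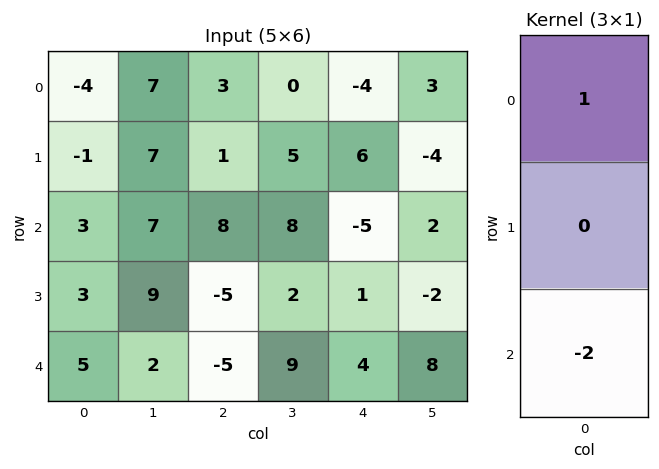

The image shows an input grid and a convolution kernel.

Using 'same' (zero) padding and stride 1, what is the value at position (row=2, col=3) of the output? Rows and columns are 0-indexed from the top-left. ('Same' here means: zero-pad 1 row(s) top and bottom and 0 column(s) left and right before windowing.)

1

The receptive field on the zero-padded input at this output position is [5 / 8 / 2]. Elementwise product with the kernel and sum: 5·1 + 2·-2.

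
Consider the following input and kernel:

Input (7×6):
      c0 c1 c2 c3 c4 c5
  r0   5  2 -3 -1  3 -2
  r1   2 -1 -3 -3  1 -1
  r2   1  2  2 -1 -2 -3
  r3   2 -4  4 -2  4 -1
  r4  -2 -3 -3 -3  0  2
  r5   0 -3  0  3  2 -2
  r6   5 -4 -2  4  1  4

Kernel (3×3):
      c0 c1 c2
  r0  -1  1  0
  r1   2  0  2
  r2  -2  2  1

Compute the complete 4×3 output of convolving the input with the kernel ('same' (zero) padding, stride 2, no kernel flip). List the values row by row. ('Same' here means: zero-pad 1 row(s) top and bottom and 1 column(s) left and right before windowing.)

7 -5 1
6 14 7
-7 5 0
-8 3 15

Output[0,0]: The receptive field on the zero-padded input at this output position is [0 0 0 / 0 5 2 / 0 2 -1]. Elementwise product with the kernel and sum: 0·-1 + 0·1 + 0·2 + 2·2 + 0·-2 + 2·2 + -1·1.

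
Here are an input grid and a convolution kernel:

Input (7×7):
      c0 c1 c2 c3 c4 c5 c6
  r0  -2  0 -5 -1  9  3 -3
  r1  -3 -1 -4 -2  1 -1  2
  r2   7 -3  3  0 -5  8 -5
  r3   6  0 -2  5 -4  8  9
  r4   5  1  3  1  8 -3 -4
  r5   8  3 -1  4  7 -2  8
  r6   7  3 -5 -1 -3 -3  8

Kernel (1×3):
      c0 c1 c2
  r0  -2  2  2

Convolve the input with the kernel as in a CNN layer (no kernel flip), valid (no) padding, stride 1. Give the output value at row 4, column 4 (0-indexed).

-30

The receptive field on the input at this output position is [8 -3 -4]. Elementwise product with the kernel and sum: 8·-2 + -3·2 + -4·2.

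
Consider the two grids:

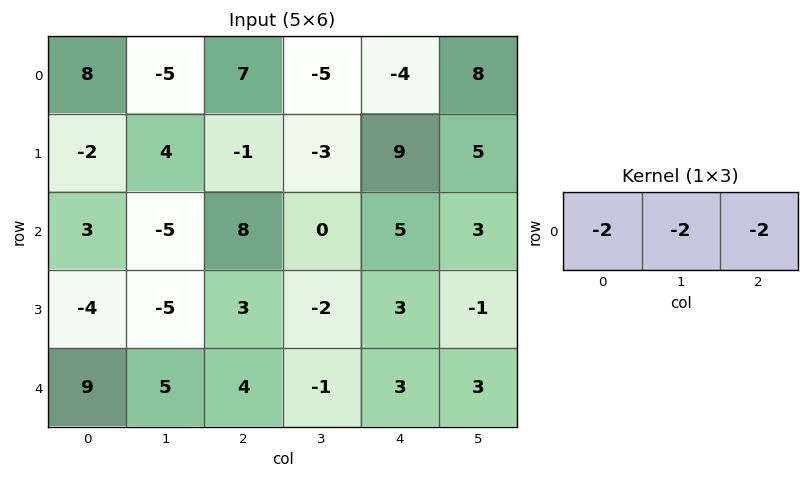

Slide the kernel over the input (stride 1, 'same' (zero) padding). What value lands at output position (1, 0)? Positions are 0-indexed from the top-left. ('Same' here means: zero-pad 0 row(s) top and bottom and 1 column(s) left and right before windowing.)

The receptive field on the zero-padded input at this output position is [0 -2 4]. Elementwise product with the kernel and sum: 0·-2 + -2·-2 + 4·-2.

-4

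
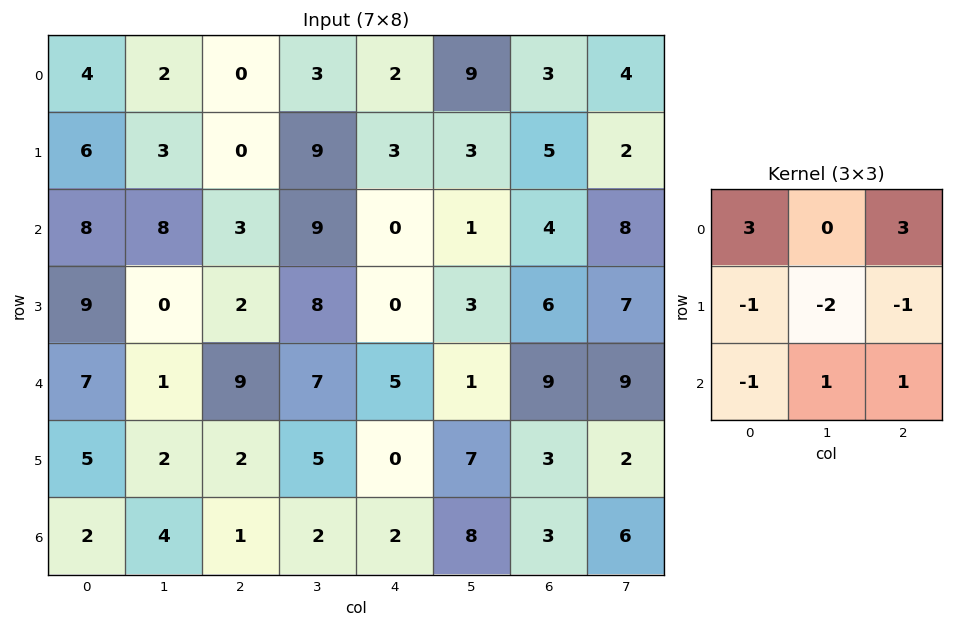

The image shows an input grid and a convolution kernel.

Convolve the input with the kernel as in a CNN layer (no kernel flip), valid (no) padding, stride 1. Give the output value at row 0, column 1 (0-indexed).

The receptive field on the input at this output position is [2 0 3 / 3 0 9 / 8 3 9]. Elementwise product with the kernel and sum: 2·3 + 3·3 + 3·-1 + 0·-2 + 9·-1 + 8·-1 + 3·1 + 9·1.

7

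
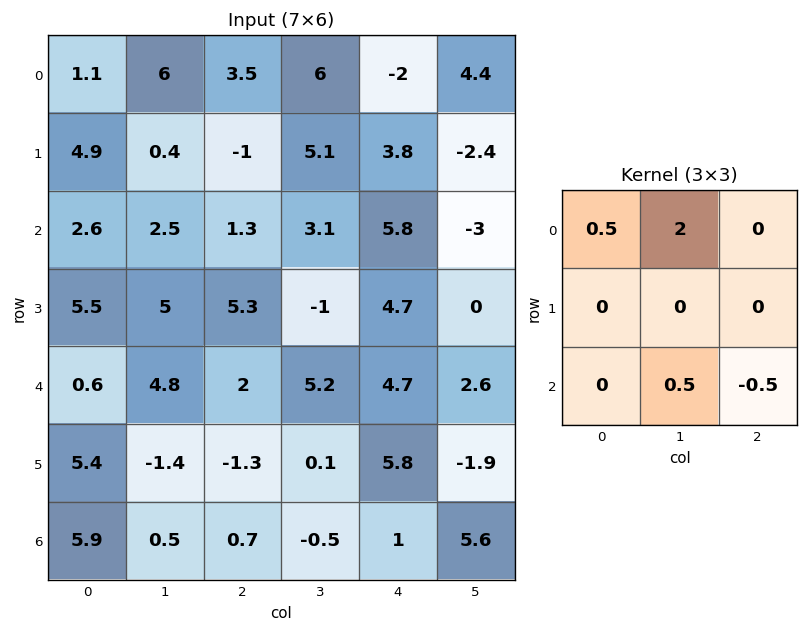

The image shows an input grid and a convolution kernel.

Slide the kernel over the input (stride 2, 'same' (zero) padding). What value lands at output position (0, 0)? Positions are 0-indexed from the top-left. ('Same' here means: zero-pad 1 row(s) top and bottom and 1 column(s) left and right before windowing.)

2.25

The receptive field on the zero-padded input at this output position is [0 0 0 / 0 1.1 6 / 0 4.9 0.4]. Elementwise product with the kernel and sum: 0·0.5 + 0·2 + 4.9·0.5 + 0.4·-0.5.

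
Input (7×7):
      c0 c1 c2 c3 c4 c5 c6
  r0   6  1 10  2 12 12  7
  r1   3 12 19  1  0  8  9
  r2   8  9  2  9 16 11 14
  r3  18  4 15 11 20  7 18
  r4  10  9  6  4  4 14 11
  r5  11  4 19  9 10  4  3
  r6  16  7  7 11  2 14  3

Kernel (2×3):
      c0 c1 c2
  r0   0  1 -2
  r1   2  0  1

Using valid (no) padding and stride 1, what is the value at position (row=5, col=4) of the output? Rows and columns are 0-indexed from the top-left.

5

The receptive field on the input at this output position is [10 4 3 / 2 14 3]. Elementwise product with the kernel and sum: 4·1 + 3·-2 + 2·2 + 3·1.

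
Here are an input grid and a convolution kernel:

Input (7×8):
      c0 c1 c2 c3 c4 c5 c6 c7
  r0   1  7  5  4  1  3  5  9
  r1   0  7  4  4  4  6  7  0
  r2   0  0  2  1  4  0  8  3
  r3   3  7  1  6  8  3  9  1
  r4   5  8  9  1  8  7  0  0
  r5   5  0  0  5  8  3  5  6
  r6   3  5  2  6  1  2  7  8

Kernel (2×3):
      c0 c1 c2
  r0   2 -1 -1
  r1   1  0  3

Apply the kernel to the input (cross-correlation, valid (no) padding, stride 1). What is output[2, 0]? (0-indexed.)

The receptive field on the input at this output position is [0 0 2 / 3 7 1]. Elementwise product with the kernel and sum: 0·2 + 0·-1 + 2·-1 + 3·1 + 1·3.

4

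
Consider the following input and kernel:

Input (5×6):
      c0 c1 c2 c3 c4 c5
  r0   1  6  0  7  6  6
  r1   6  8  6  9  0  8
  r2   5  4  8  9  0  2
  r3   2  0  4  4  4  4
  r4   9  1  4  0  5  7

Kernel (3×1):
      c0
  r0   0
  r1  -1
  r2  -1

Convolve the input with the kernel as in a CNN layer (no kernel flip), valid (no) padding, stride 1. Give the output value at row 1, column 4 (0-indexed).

-4

The receptive field on the input at this output position is [0 / 0 / 4]. Elementwise product with the kernel and sum: 0·-1 + 4·-1.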